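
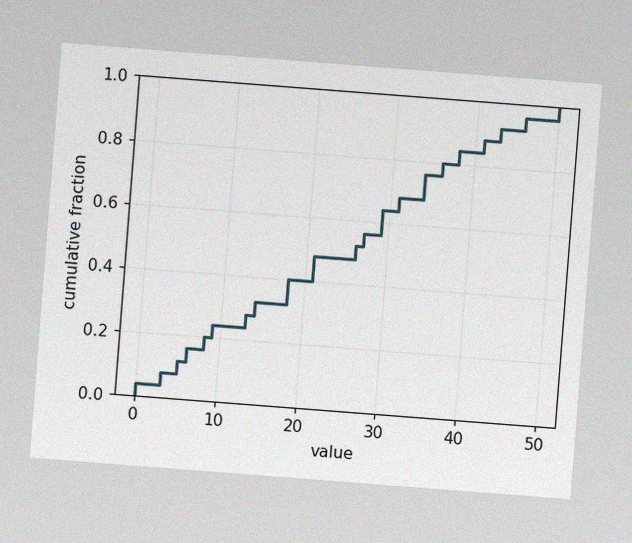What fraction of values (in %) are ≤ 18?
The chart is tilted about 4° clockwise, with some photo noise. At x=18 the ECDF step is at 40%.

40%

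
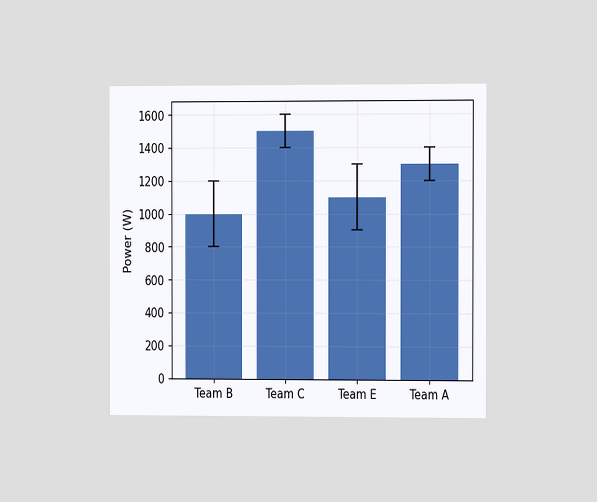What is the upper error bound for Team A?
1400W

The chart is viewed slightly from the right. The Team A bar's upper whisker reaches 1400W.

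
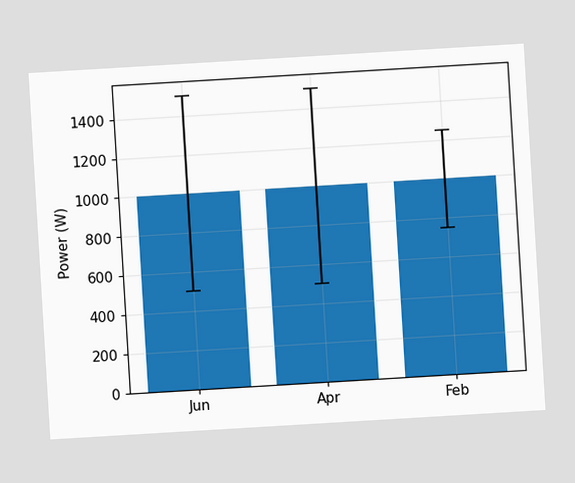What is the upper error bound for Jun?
The chart is tilted about 3° counter-clockwise. The Jun bar's upper whisker reaches 1500W.

1500W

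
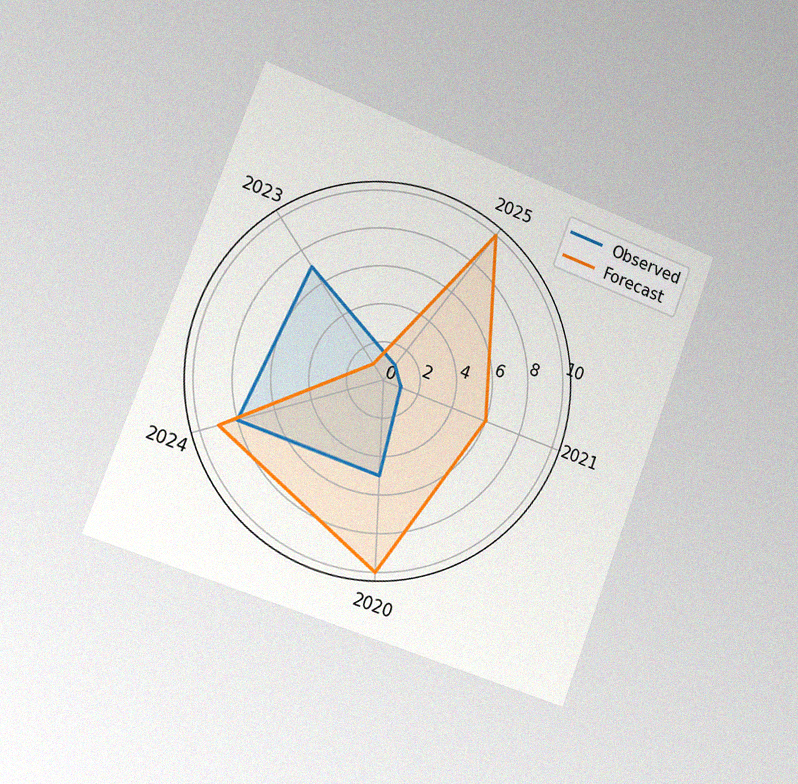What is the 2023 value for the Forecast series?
The chart is tilted about 21° clockwise and viewed slightly from the left, with some photo noise. On the 2023 axis, Forecast reaches 1.

1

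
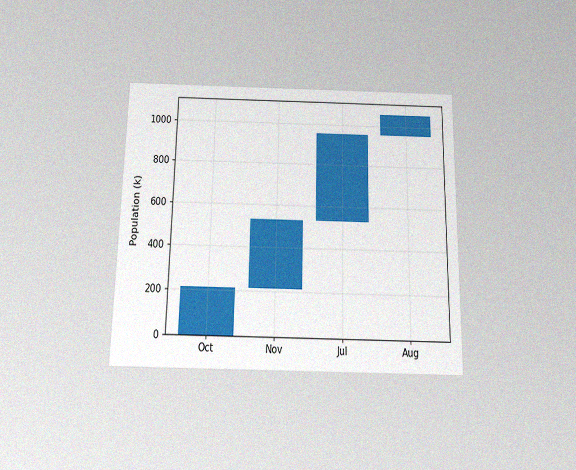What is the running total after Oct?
212k

The chart is viewed slightly from below, with some photo noise. After Oct the running total reaches 212k.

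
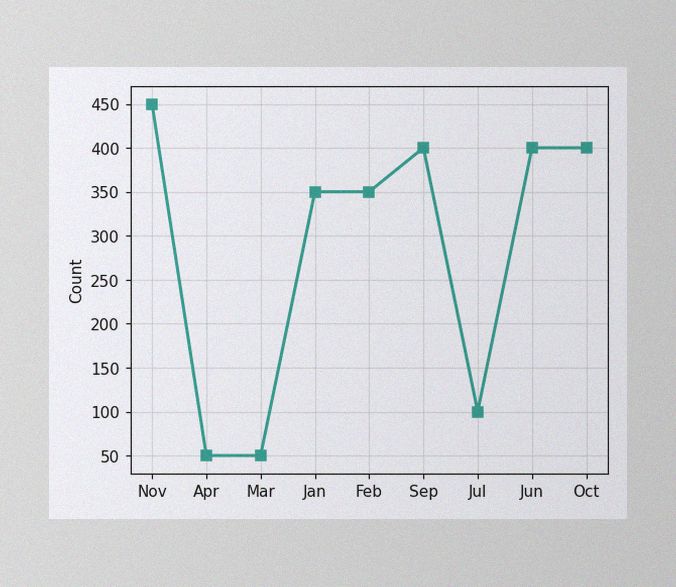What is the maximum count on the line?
The image has some photo noise and uneven lighting. The highest point is at Nov, and reading across to the y-axis gives 450.

450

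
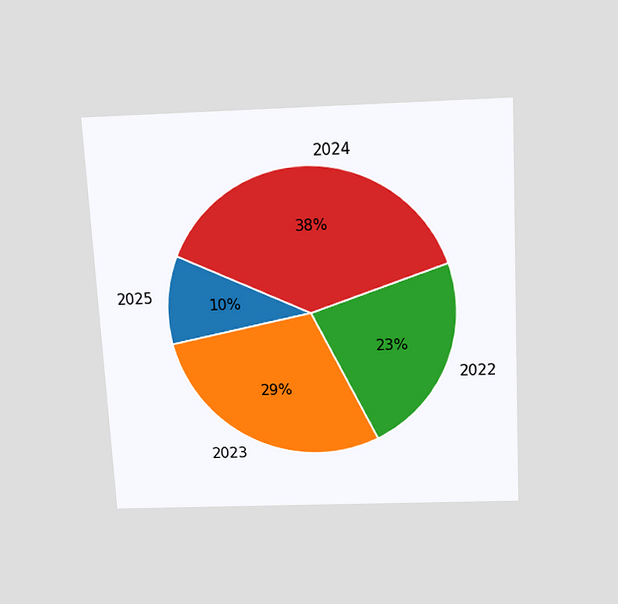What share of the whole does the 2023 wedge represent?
29%

The chart is tilted about 3° counter-clockwise and viewed slightly from above. The 2023 slice takes up 29% of the pie.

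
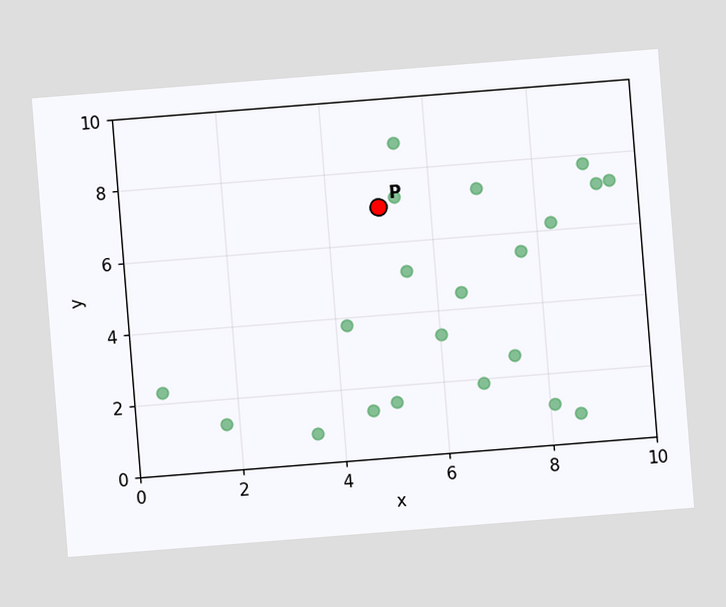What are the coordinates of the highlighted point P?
The chart is tilted about 5° counter-clockwise. Following the gridlines from P to each axis, P sits at (5, 7).

(5, 7)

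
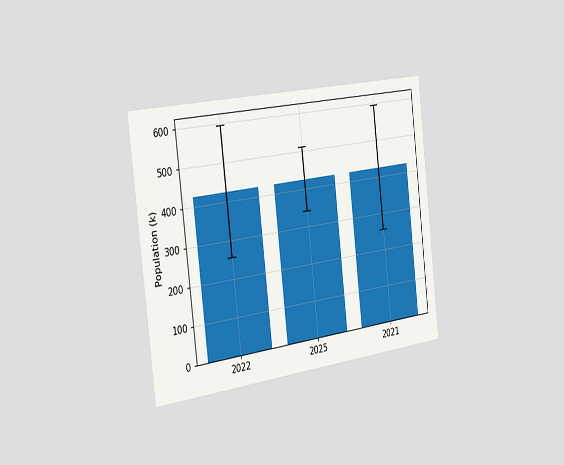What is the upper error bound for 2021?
The chart is tilted about 7° counter-clockwise and viewed slightly from the left. The 2021 bar's upper whisker reaches 595k.

595k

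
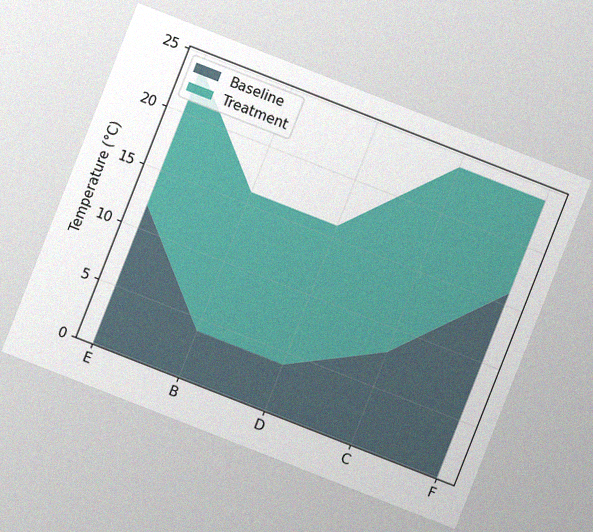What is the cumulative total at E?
24°C

The chart is tilted about 21° clockwise, with some photo noise. The stacked total at E reaches 24°C.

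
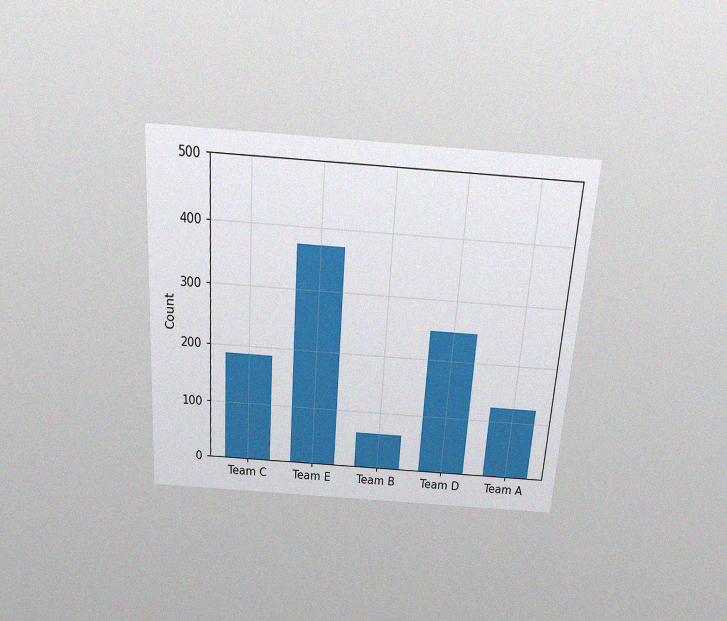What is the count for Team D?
248

The chart is tilted about 4° clockwise and viewed slightly from above, with some photo noise. Reading along the chart's y-axis, the Team D bar reaches 248.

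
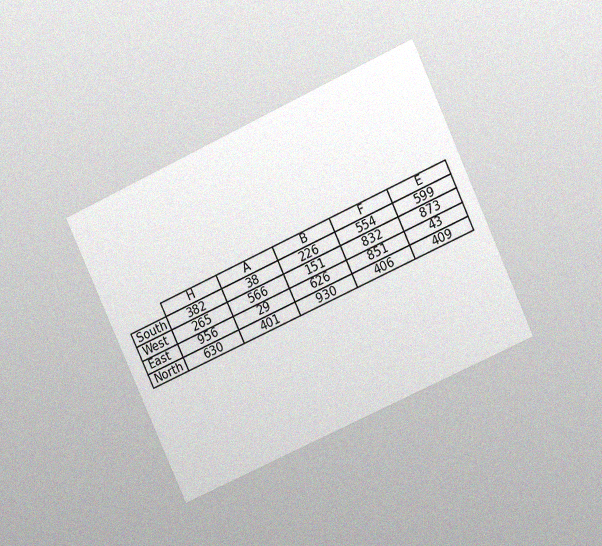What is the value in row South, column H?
The chart is tilted about 25° counter-clockwise and viewed at a slight angle, with some photo noise. The (South, H) cell reads 382.

382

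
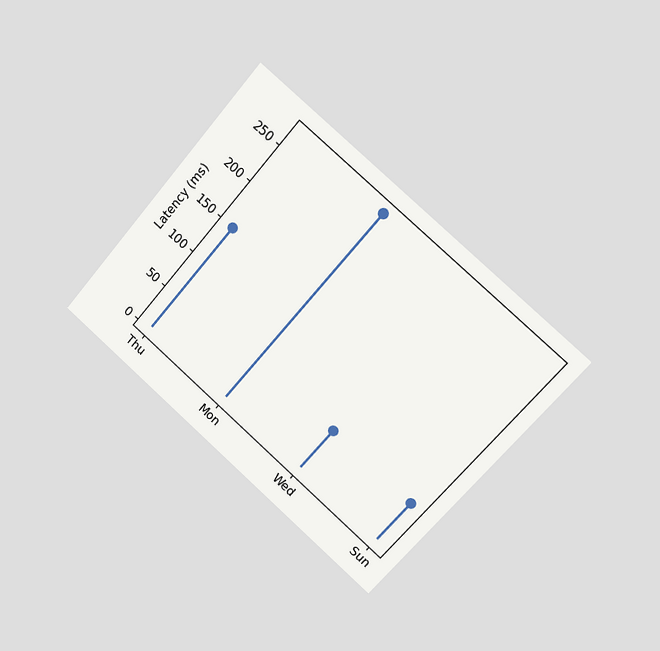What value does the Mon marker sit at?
The chart is tilted about 41° clockwise and viewed slightly from the right. The Mon marker sits at 270ms.

270ms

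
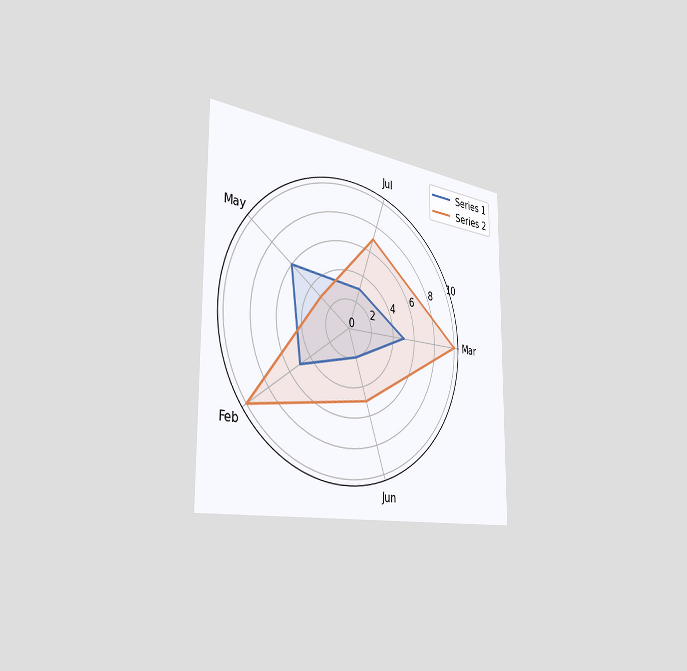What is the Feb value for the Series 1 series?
The chart is viewed slightly from the left. On the Feb axis, Series 1 reaches 5.

5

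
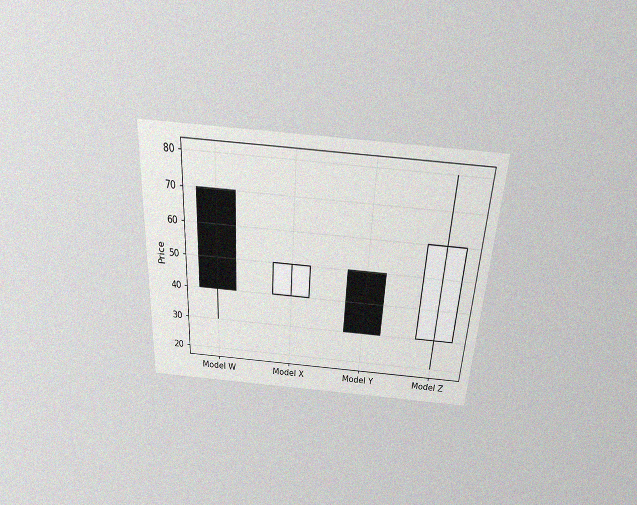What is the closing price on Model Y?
The chart is tilted about 3° clockwise and viewed slightly from above, with some photo noise. The Model Y candle closes at 30.

30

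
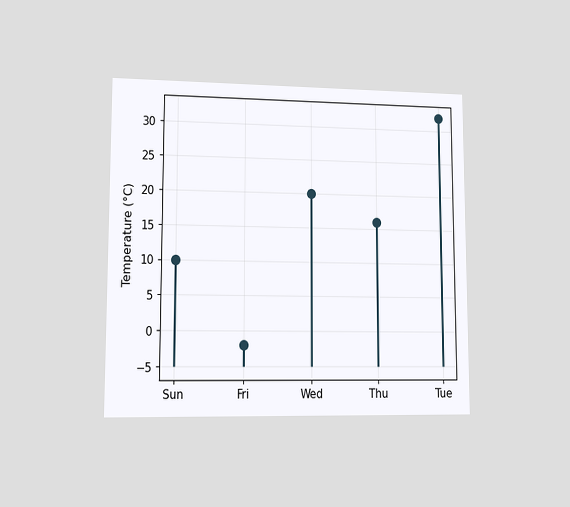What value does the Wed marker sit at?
The chart is viewed at a slight angle. The Wed marker sits at 20°C.

20°C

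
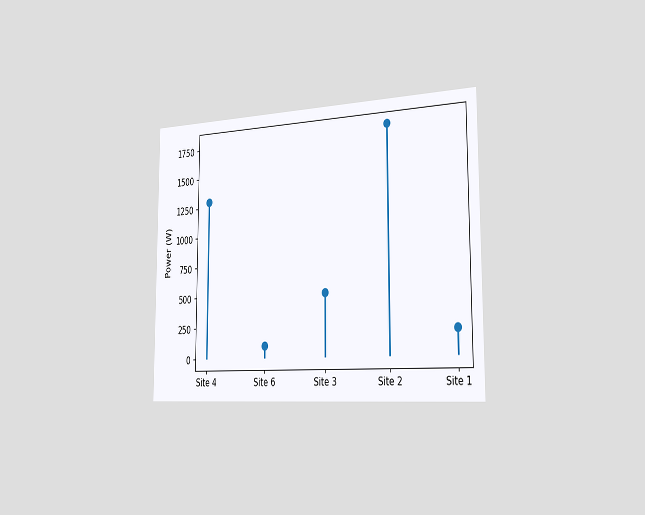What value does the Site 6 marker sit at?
The chart is viewed slightly from the right. The Site 6 marker sits at 100W.

100W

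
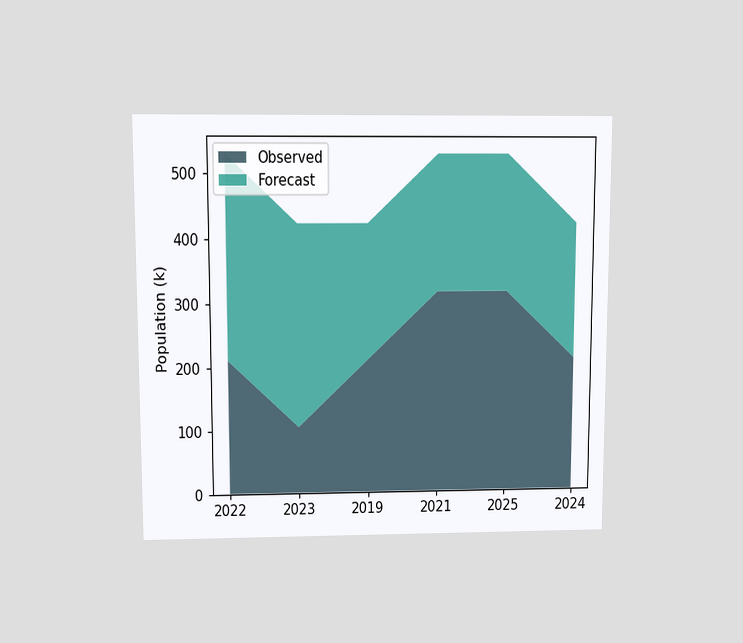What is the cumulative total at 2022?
The chart is viewed slightly from above. The stacked total at 2022 reaches 530k.

530k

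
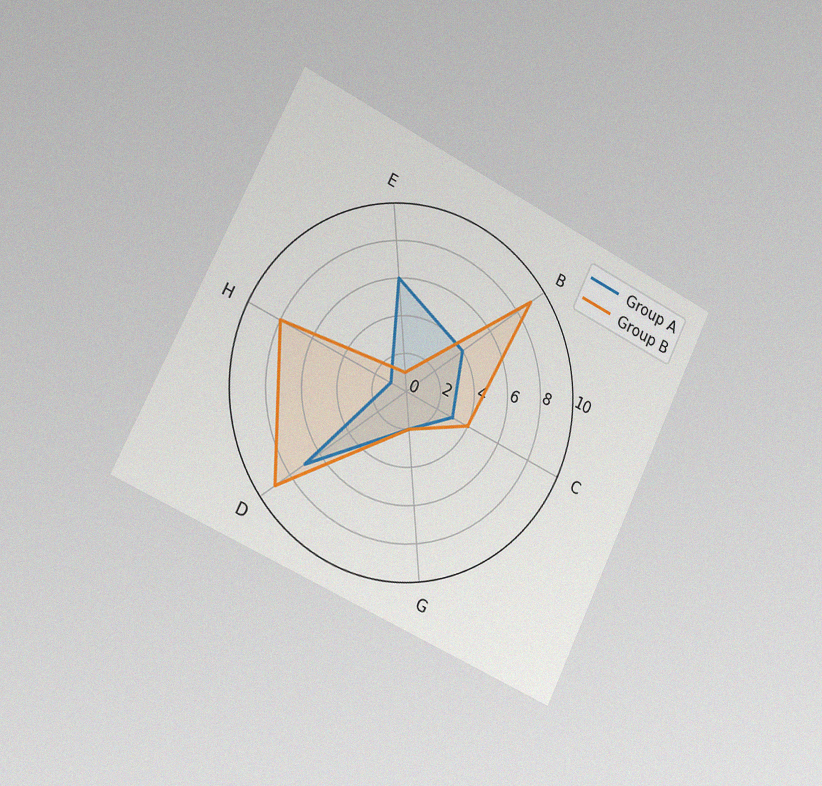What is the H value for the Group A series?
1

The chart is tilted about 26° clockwise and viewed slightly from the left, with some photo noise. On the H axis, Group A reaches 1.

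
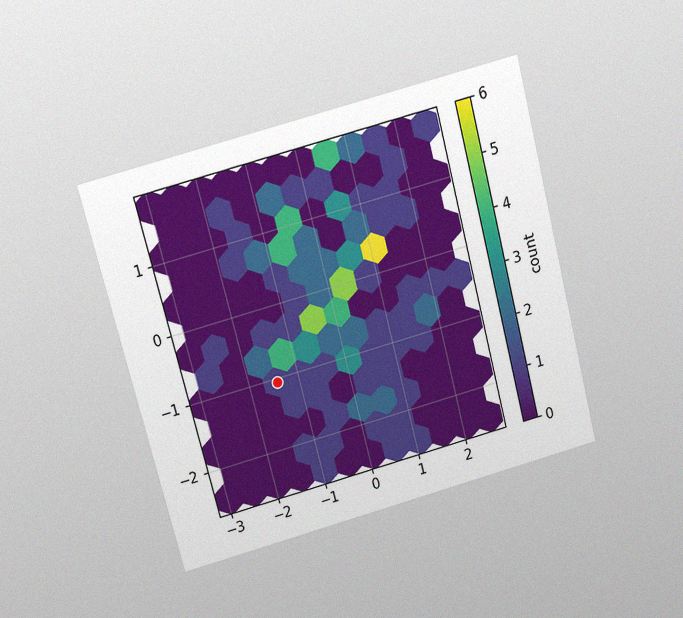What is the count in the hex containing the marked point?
1

The chart is tilted about 15° counter-clockwise and viewed slightly from above, with some photo noise. The marked hex reads 1 on the colorbar.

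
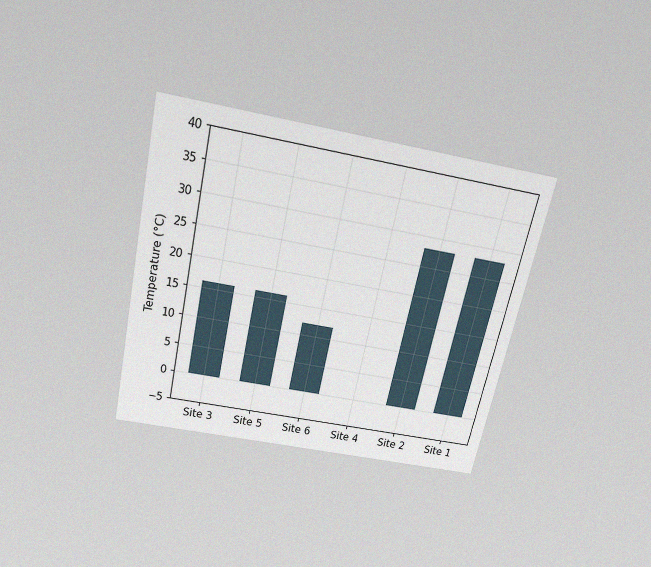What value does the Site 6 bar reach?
12°C

The chart is tilted about 12° clockwise and viewed slightly from above, with some photo noise. Reading along the chart's y-axis, the Site 6 bar reaches 12°C.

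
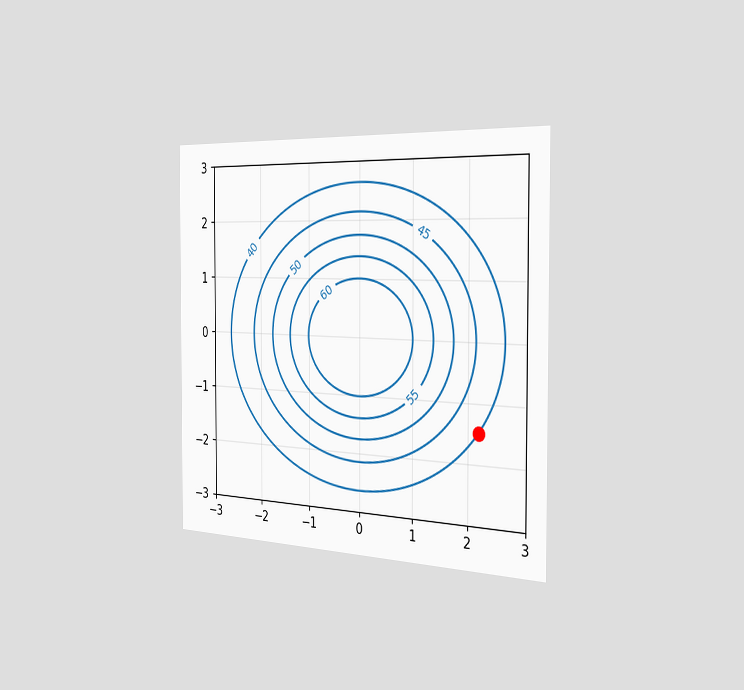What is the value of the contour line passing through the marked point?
The chart is viewed slightly from the right. The marked point sits on the contour labelled 40.

40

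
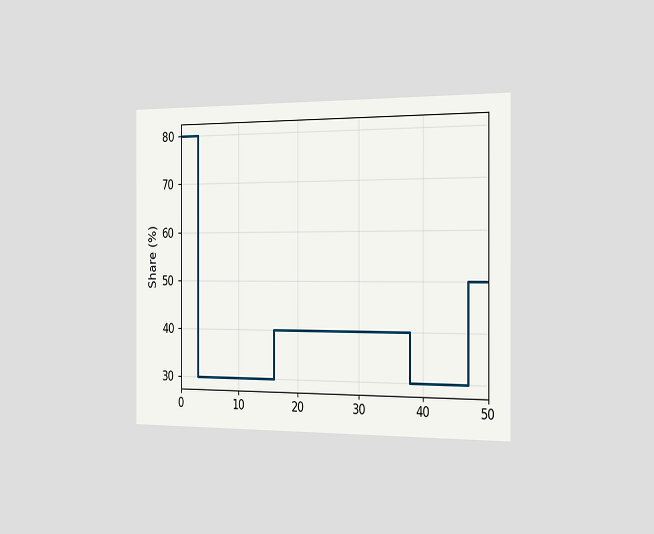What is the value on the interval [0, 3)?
The chart is viewed slightly from the right. On [0, 3) the step sits at 80%.

80%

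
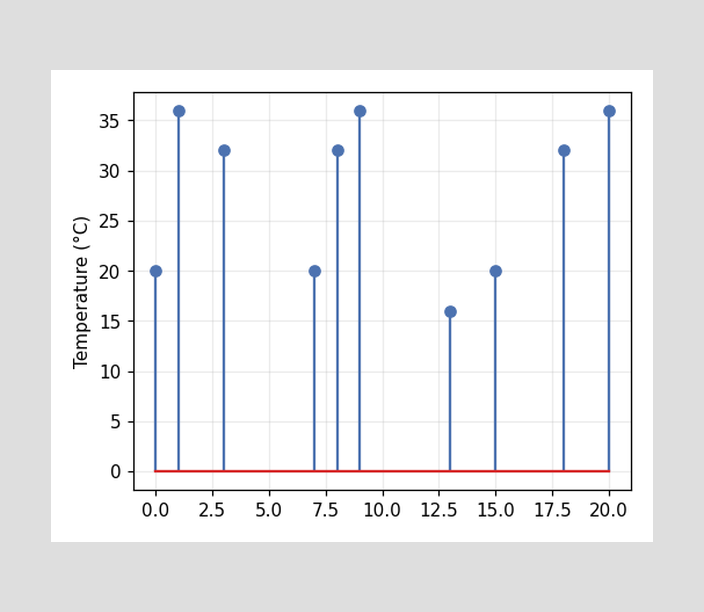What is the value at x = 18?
The stem at x=18 reaches 32°C.

32°C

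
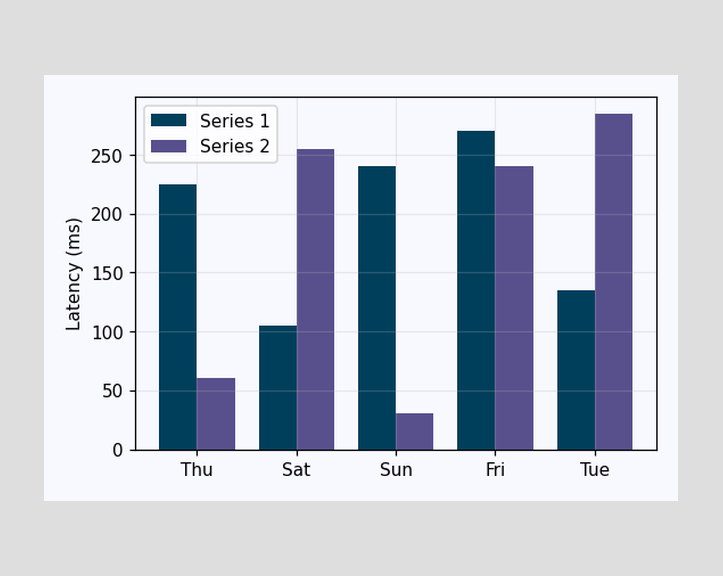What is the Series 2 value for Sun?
The Series 2 bar at Sun reaches 30ms on the y-axis.

30ms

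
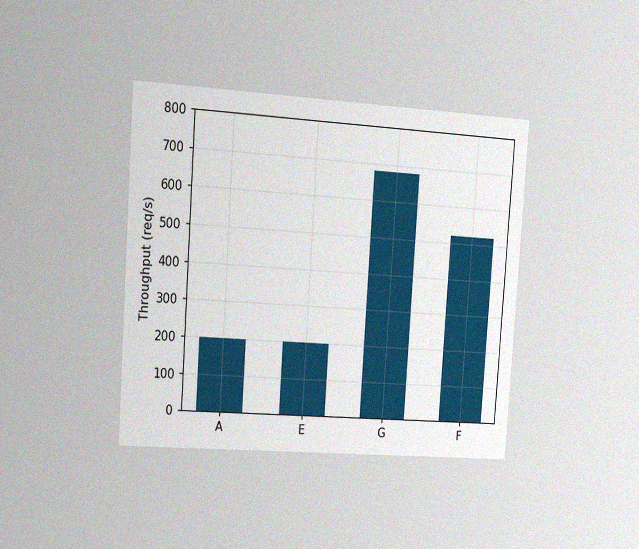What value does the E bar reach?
The chart is tilted about 4° clockwise and viewed slightly from the left, with some photo noise. Reading along the chart's y-axis, the E bar reaches 200req/s.

200req/s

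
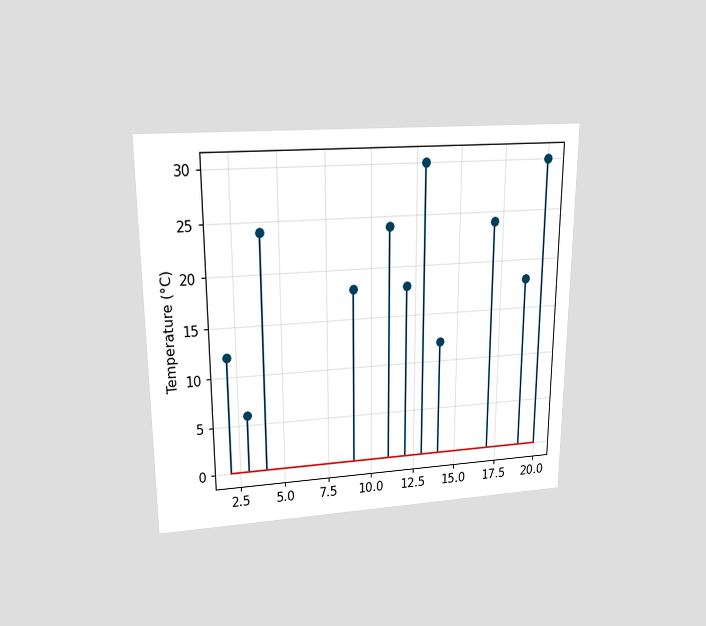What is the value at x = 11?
24°C

The chart is viewed slightly from above. The stem at x=11 reaches 24°C.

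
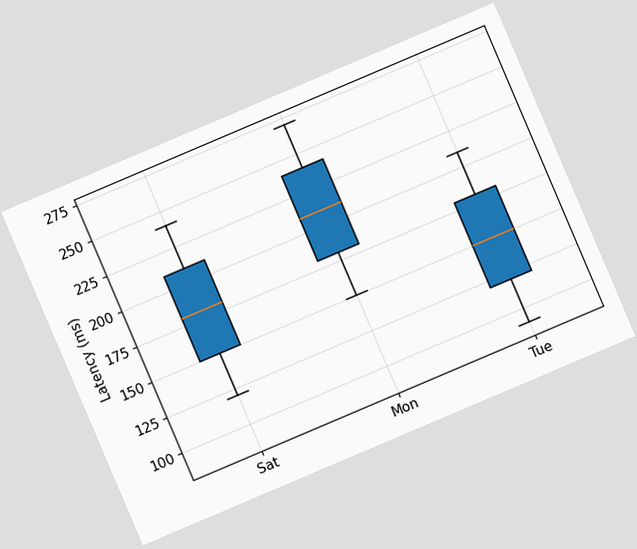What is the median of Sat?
The chart is tilted about 23° counter-clockwise. The median line in the Sat box sits at 180ms.

180ms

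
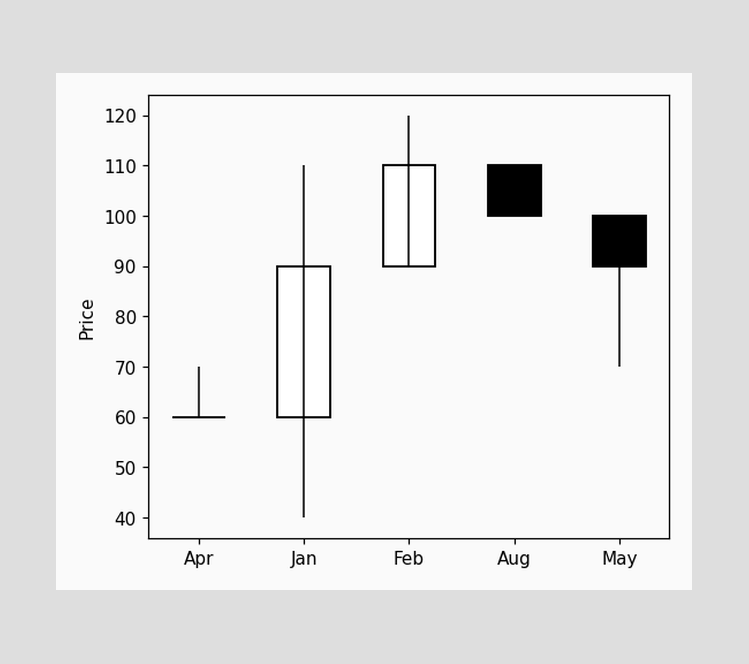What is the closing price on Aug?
100

The Aug candle closes at 100.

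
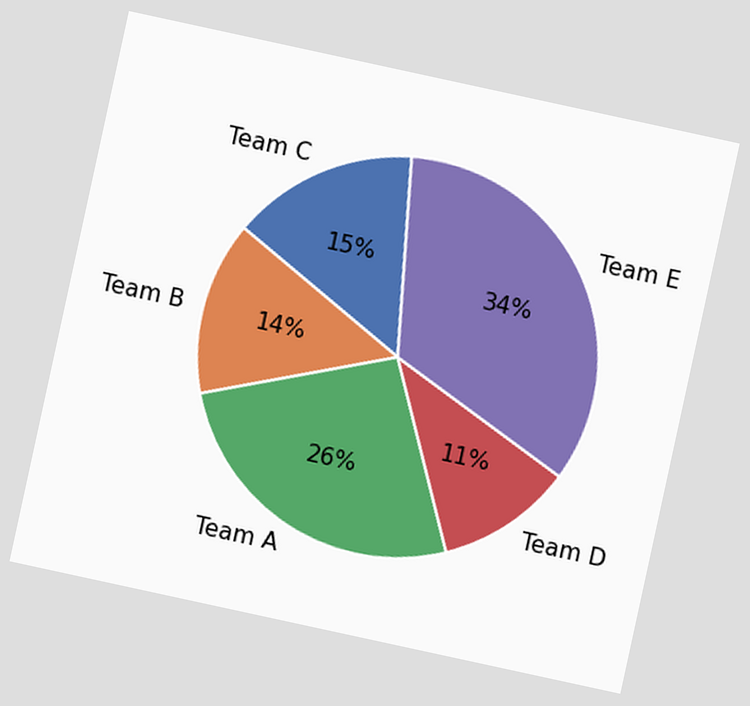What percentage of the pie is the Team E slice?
34%

The chart is tilted about 12° clockwise. The Team E slice takes up 34% of the pie.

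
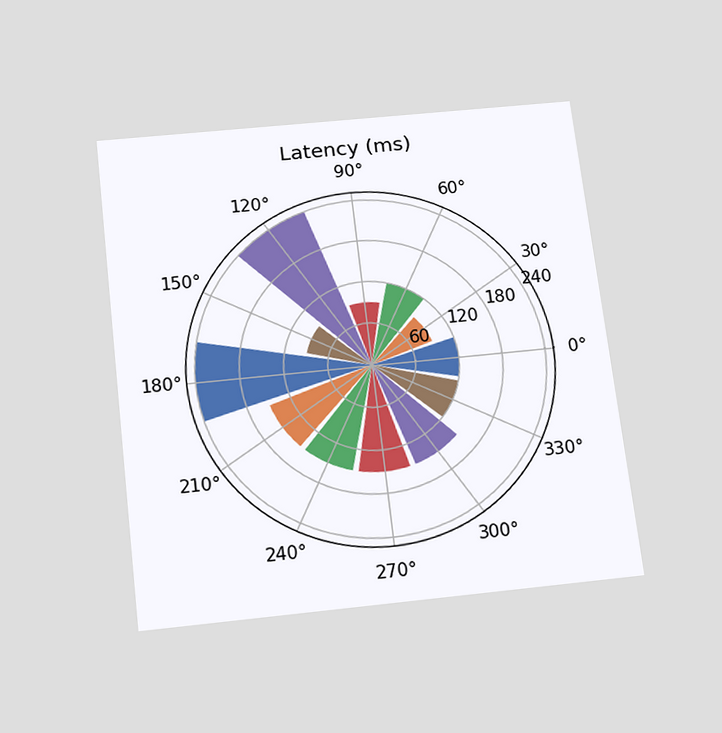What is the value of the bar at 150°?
The chart is tilted about 7° counter-clockwise and viewed slightly from below. The bar at 150° reaches 90ms on the radial axis.

90ms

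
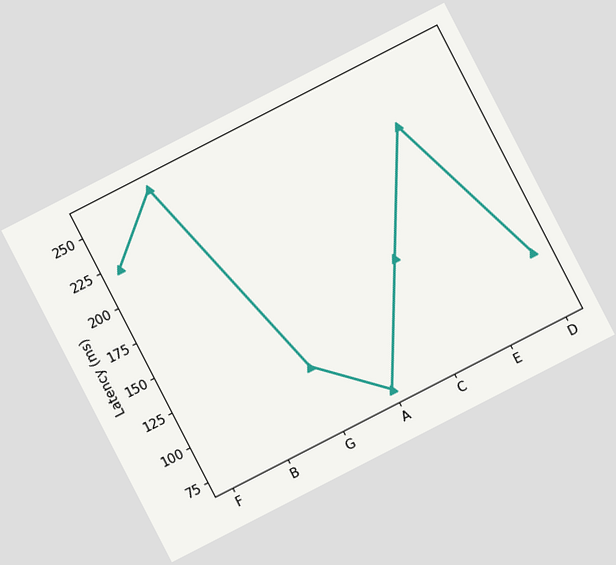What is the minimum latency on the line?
74ms

The chart is tilted about 27° counter-clockwise. The lowest point is at A, and reading across to the y-axis gives 74ms.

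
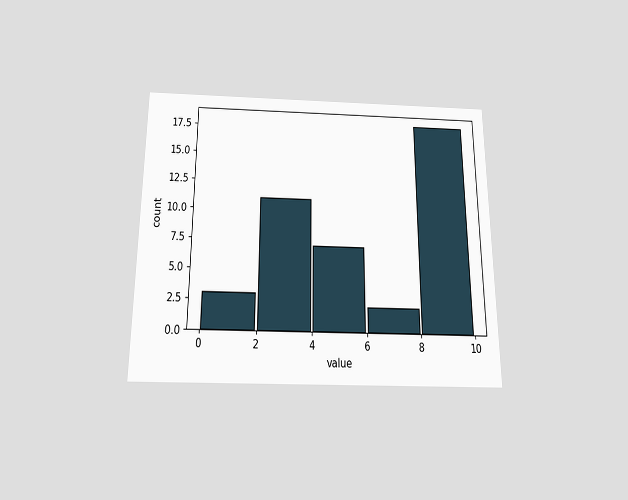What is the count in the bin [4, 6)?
The chart is viewed slightly from below. The [4, 6) bin has height 7.

7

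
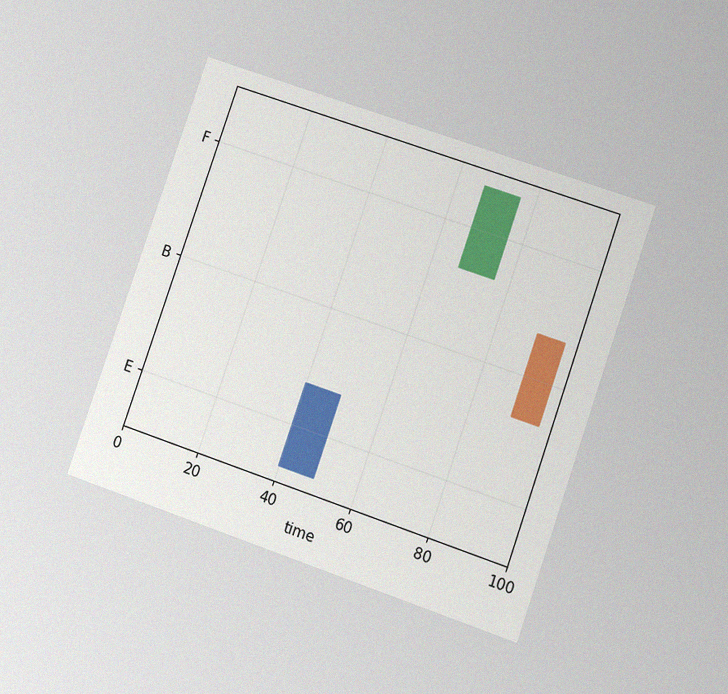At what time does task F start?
67

The chart is tilted about 19° clockwise and viewed at a slight angle, with some photo noise. The F bar begins at t=67.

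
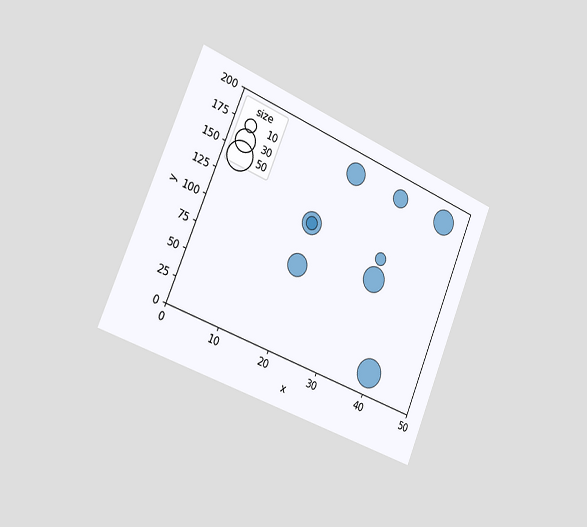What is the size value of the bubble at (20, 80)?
30

The chart is tilted about 22° clockwise and viewed slightly from the left. Matching the bubble at (20, 80) against the size legend gives 30.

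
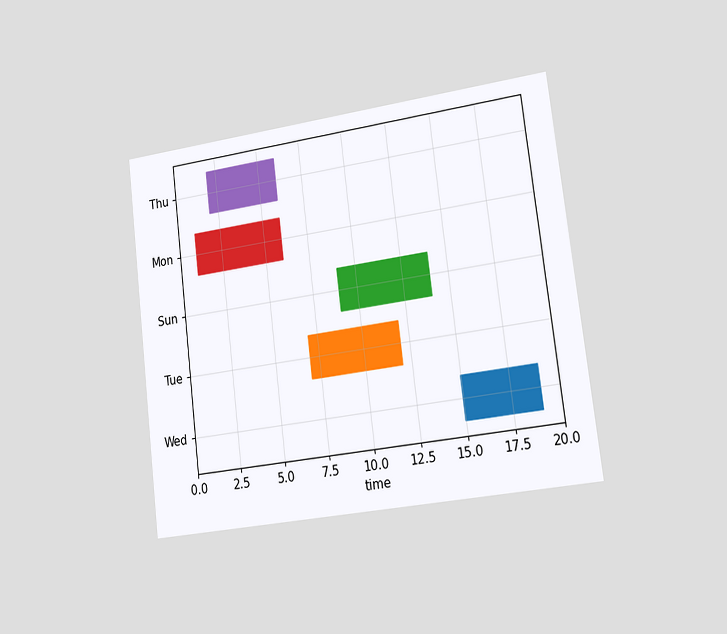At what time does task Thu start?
2

The chart is tilted about 7° counter-clockwise and viewed slightly from the right. The Thu bar begins at t=2.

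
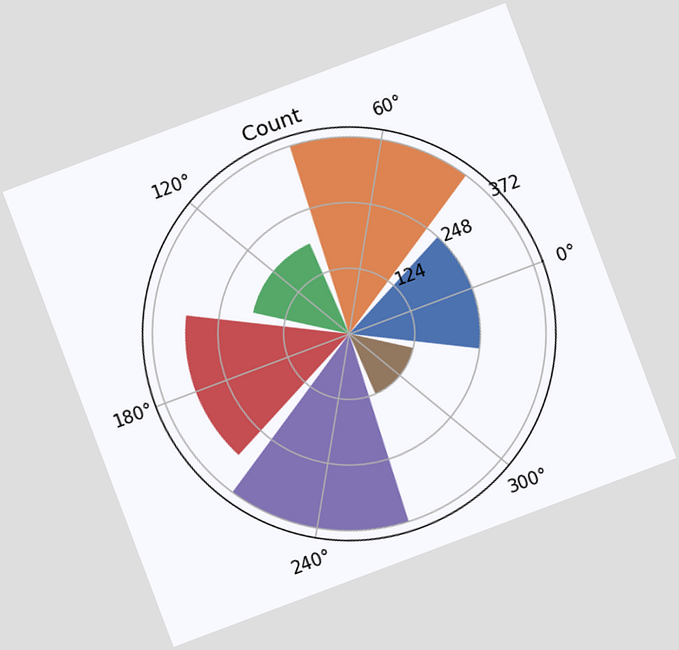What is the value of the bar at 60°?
The chart is tilted about 21° counter-clockwise. The bar at 60° reaches 372 on the radial axis.

372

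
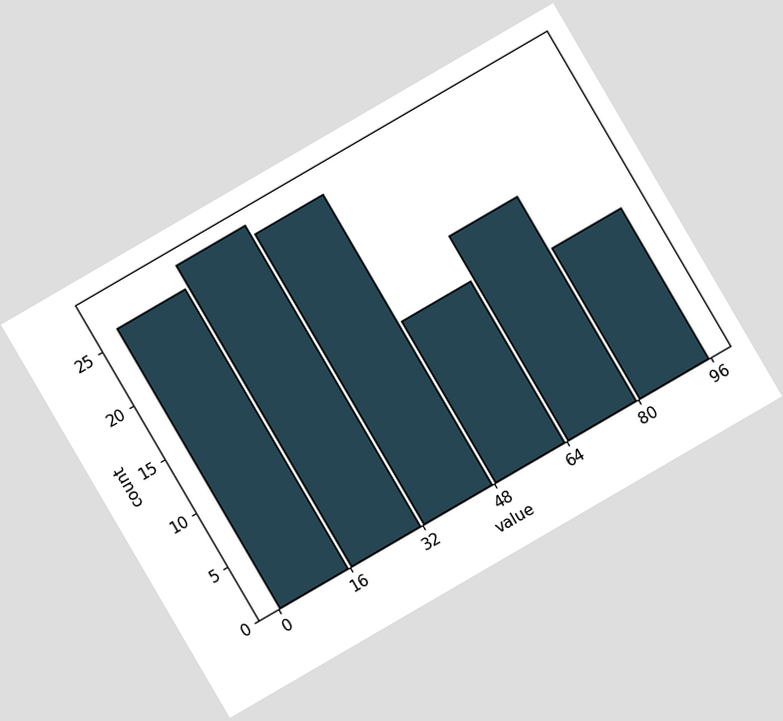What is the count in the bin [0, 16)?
The chart is tilted about 30° counter-clockwise. The [0, 16) bin has height 26.

26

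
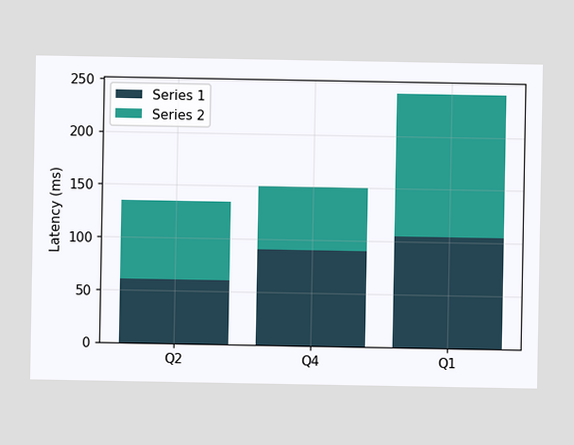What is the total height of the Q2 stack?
The Q2 stack's top reaches 135ms on the y-axis.

135ms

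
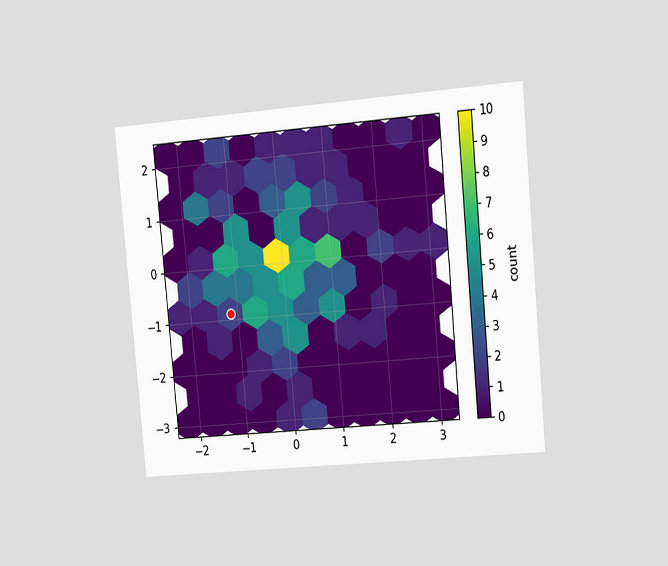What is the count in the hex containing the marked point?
The chart is tilted about 5° counter-clockwise and viewed slightly from the right. The marked hex reads 2 on the colorbar.

2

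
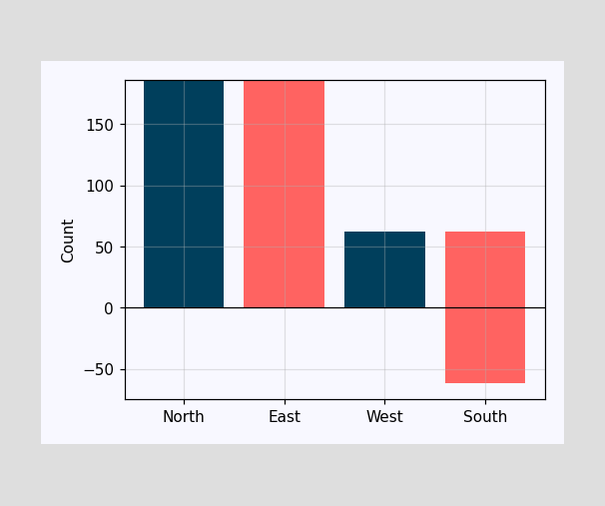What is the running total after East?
0

After East the running total reaches 0.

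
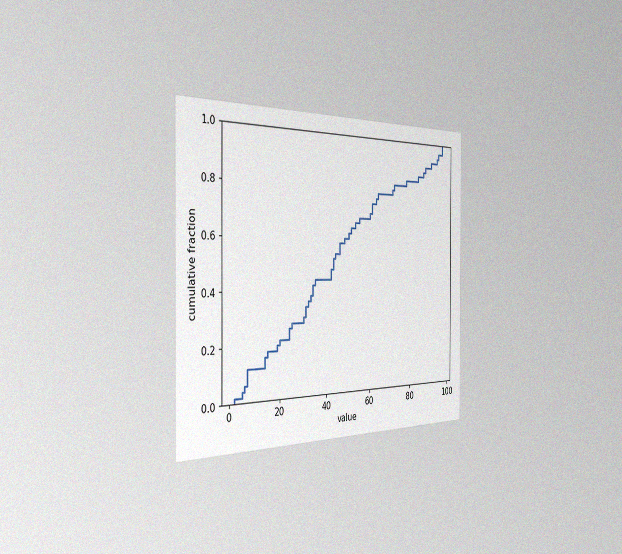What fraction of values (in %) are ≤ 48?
60%

The chart is viewed slightly from the left, with some photo noise. At x=48 the ECDF step is at 60%.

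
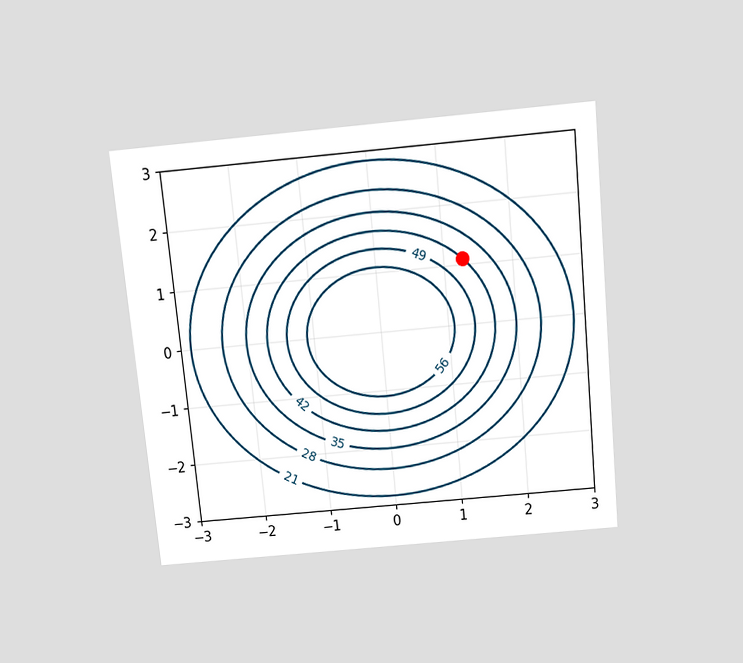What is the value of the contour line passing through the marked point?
The chart is tilted about 6° counter-clockwise and viewed slightly from above. The marked point sits on the contour labelled 42.

42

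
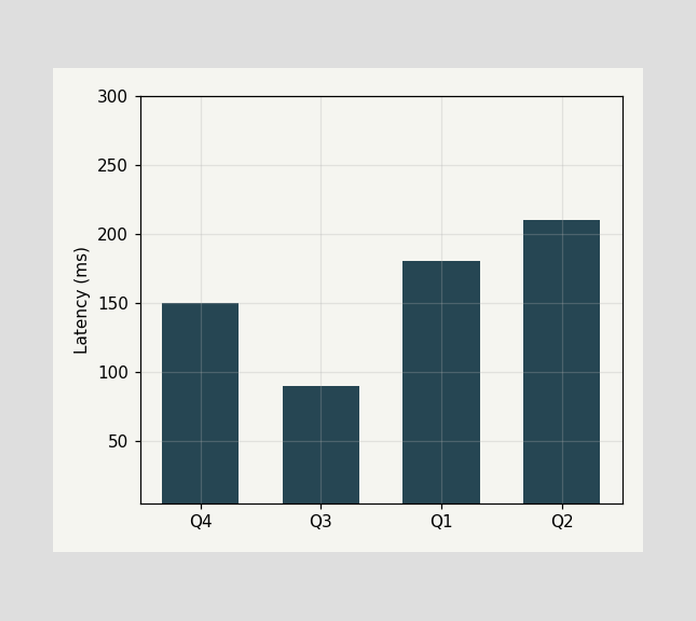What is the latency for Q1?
180ms

Reading along the chart's y-axis, the Q1 bar reaches 180ms.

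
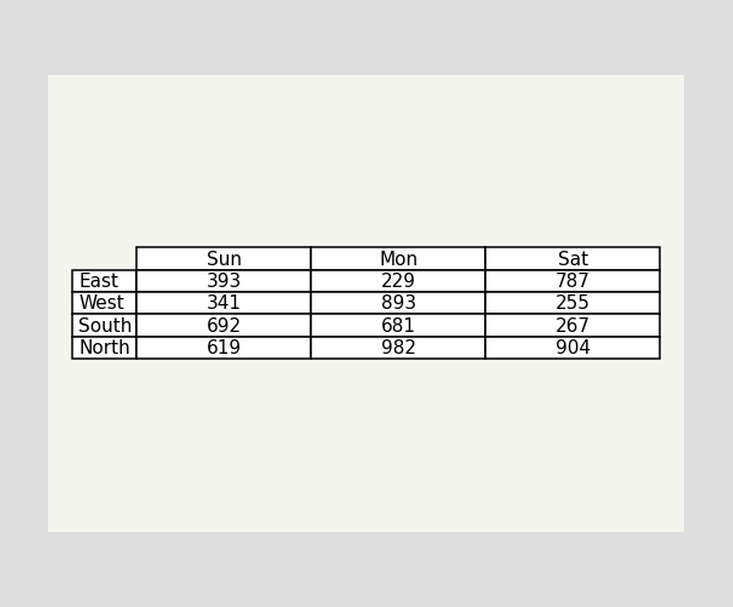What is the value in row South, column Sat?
The (South, Sat) cell reads 267.

267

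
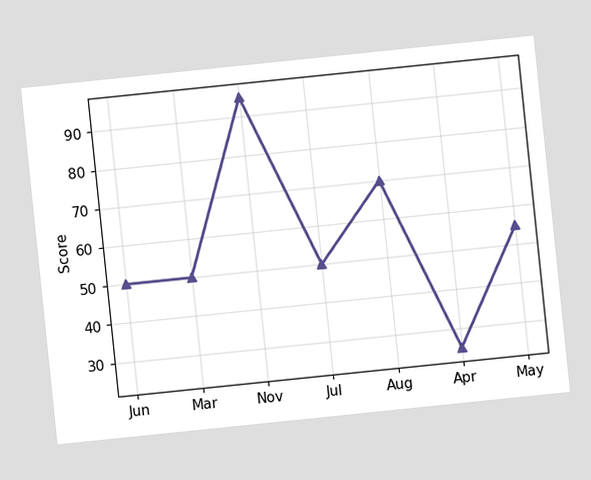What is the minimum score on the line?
25

The chart is tilted about 6° counter-clockwise. The lowest point is at Apr, and reading across to the y-axis gives 25.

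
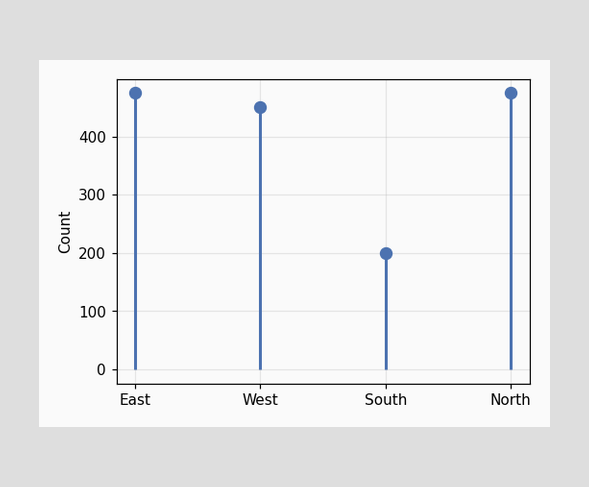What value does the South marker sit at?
200

The South marker sits at 200.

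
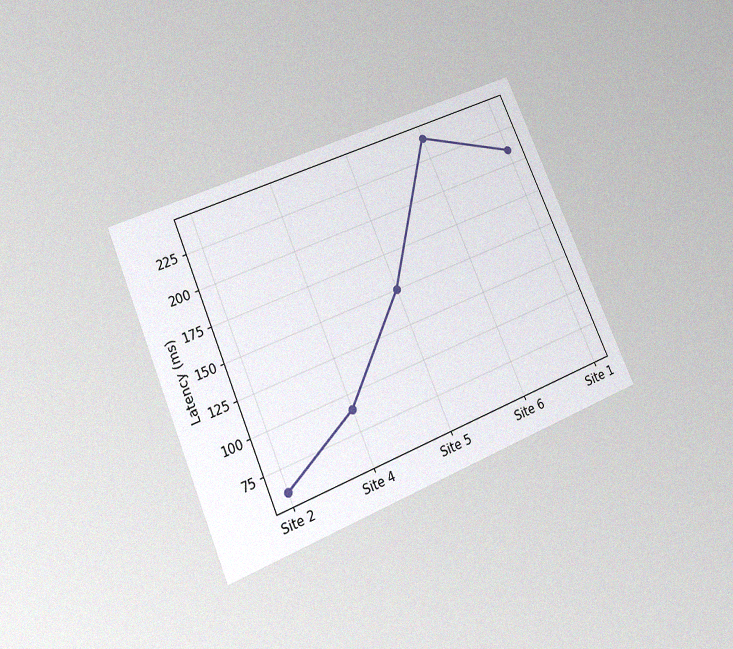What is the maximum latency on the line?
The chart is tilted about 23° counter-clockwise and viewed at a slight angle, with some photo noise. The highest point is at Site 6, and reading across to the y-axis gives 240ms.

240ms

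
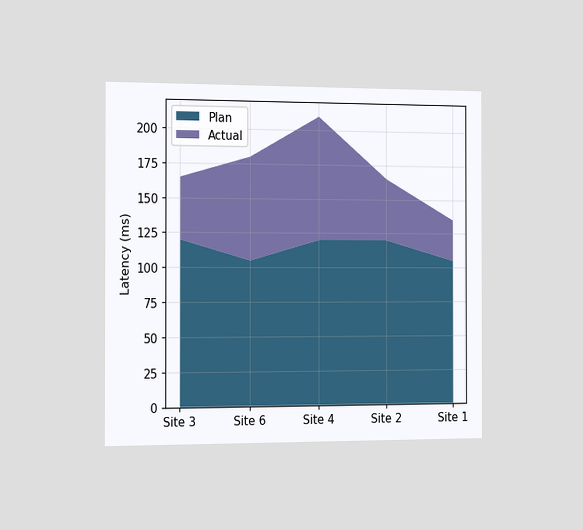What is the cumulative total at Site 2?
165ms

The chart is viewed slightly from the left. The stacked total at Site 2 reaches 165ms.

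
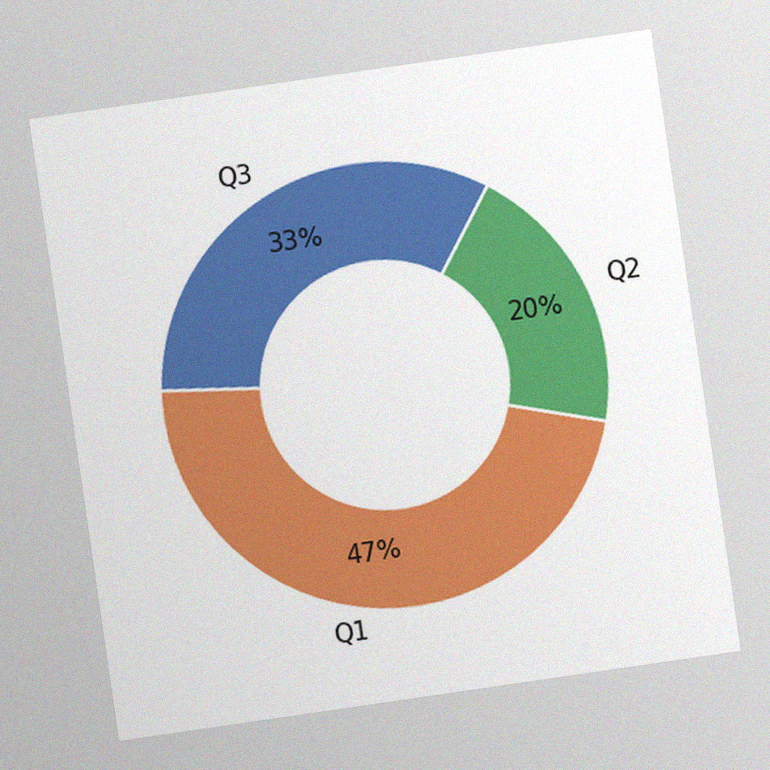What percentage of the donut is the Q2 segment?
The chart is tilted about 8° counter-clockwise, with some photo noise. The Q2 segment takes up 20% of the ring.

20%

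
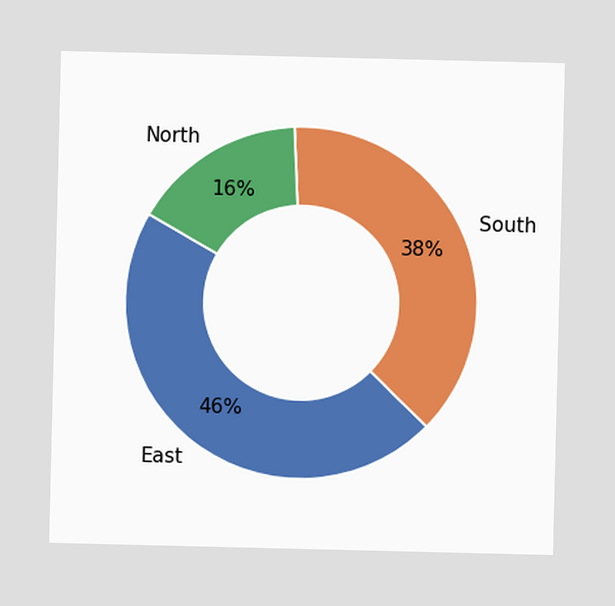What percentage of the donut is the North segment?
The North segment takes up 16% of the ring.

16%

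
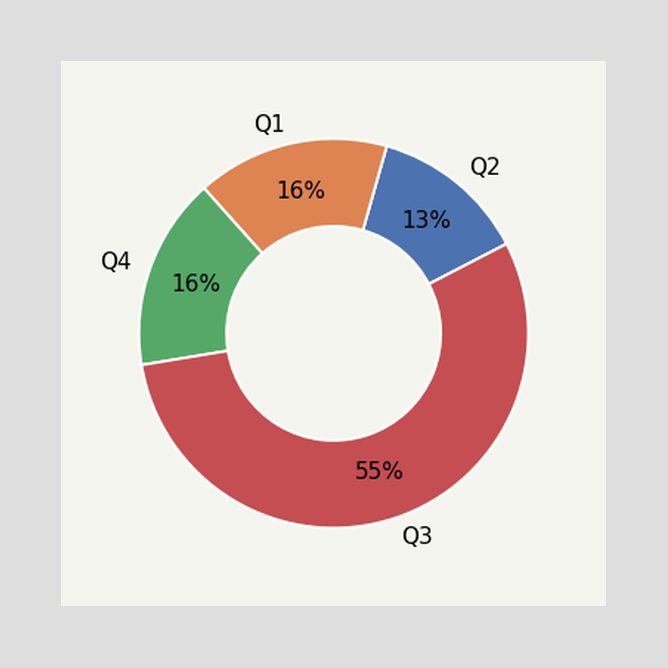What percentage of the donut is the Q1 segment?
The Q1 segment takes up 16% of the ring.

16%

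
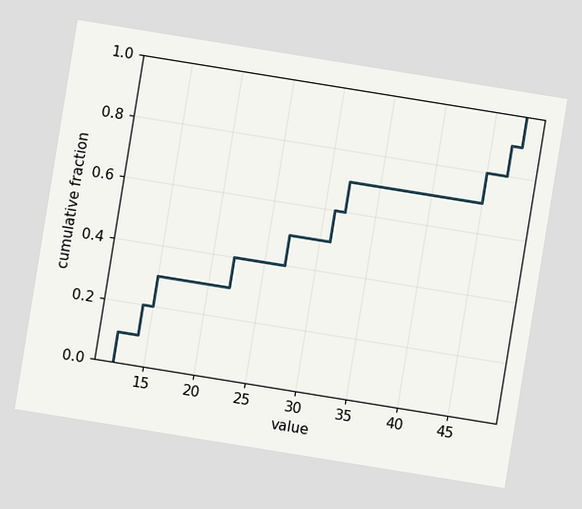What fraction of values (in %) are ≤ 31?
The chart is tilted about 9° clockwise. At x=31 the ECDF step is at 60%.

60%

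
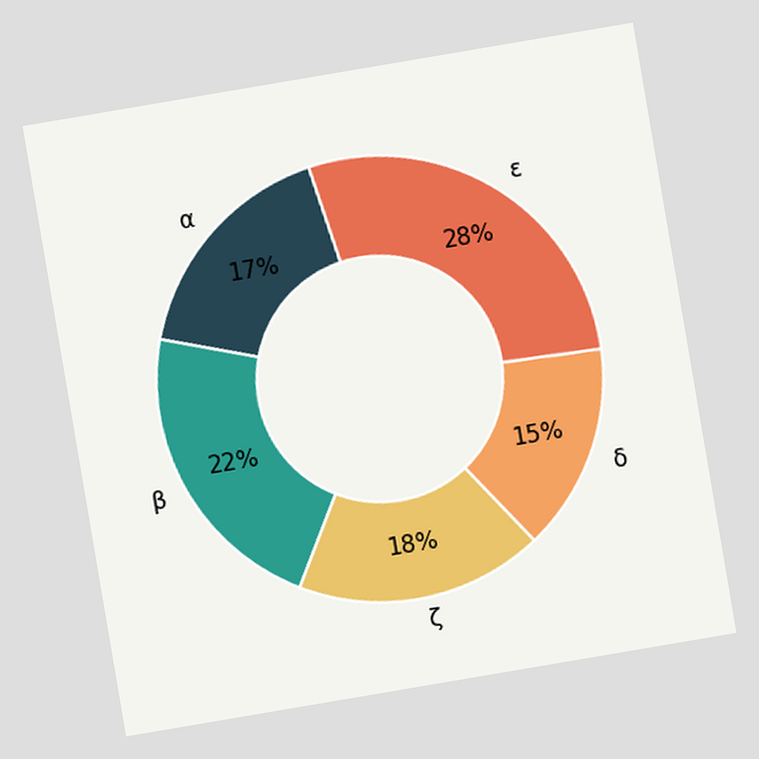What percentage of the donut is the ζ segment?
The chart is tilted about 10° counter-clockwise. The ζ segment takes up 18% of the ring.

18%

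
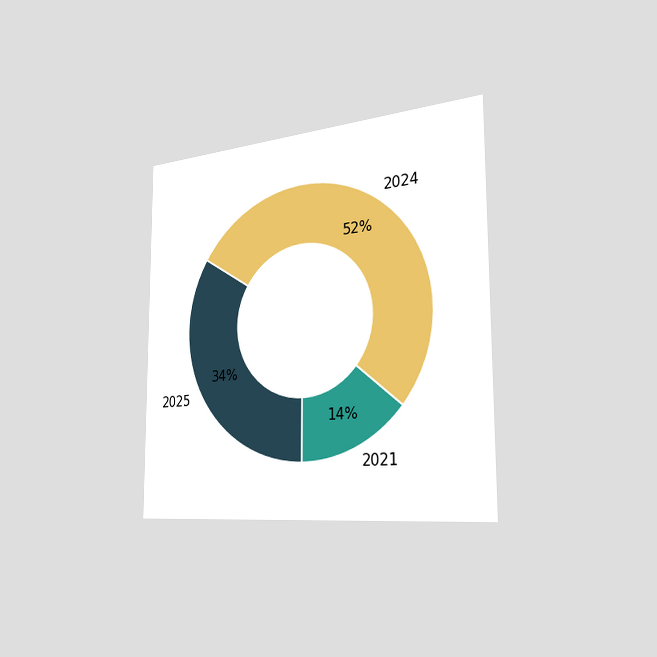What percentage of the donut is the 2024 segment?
52%

The chart is viewed slightly from the right. The 2024 segment takes up 52% of the ring.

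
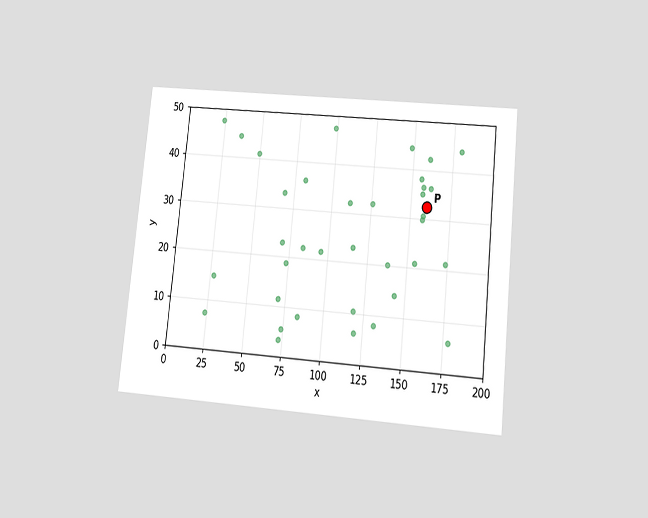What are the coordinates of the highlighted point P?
(160, 32.5)

The chart is tilted about 6° clockwise and viewed slightly from below. Following the gridlines from P to each axis, P sits at (160, 32.5).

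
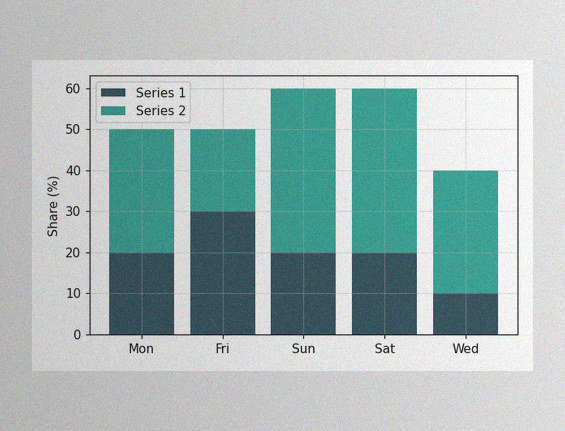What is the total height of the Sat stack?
The image has some photo noise and uneven lighting. The Sat stack's top reaches 60% on the y-axis.

60%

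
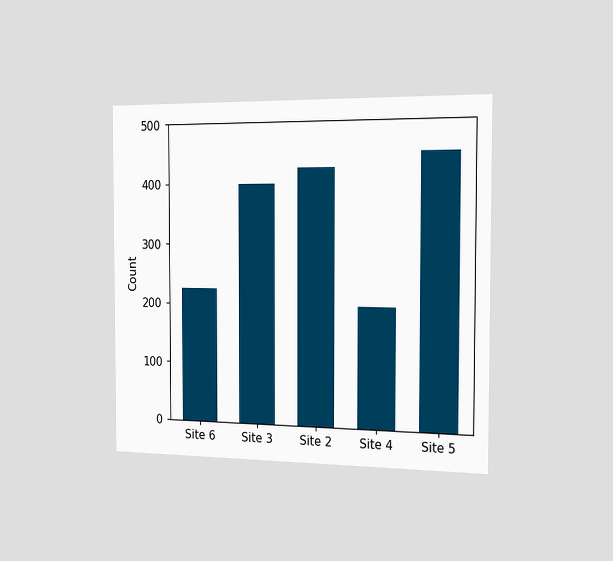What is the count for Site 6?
The chart is viewed slightly from the right. Reading along the chart's y-axis, the Site 6 bar reaches 225.

225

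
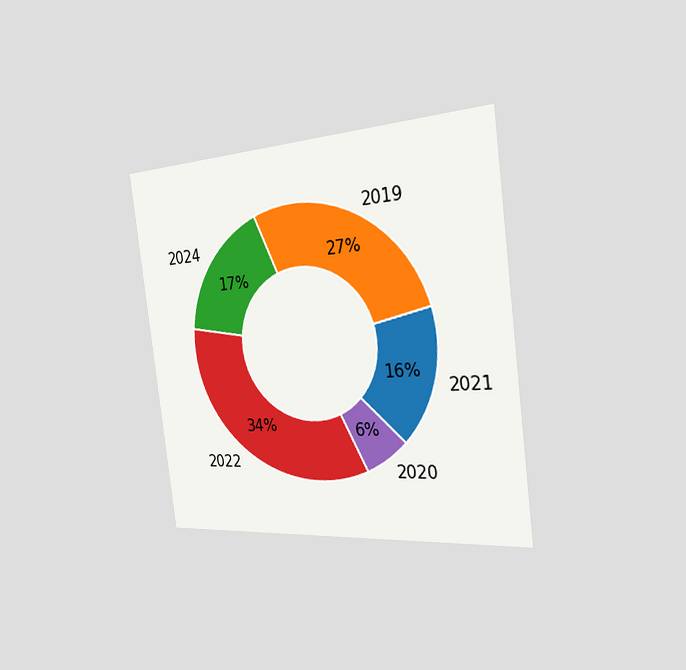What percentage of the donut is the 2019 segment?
27%

The chart is tilted about 7° counter-clockwise and viewed slightly from the right. The 2019 segment takes up 27% of the ring.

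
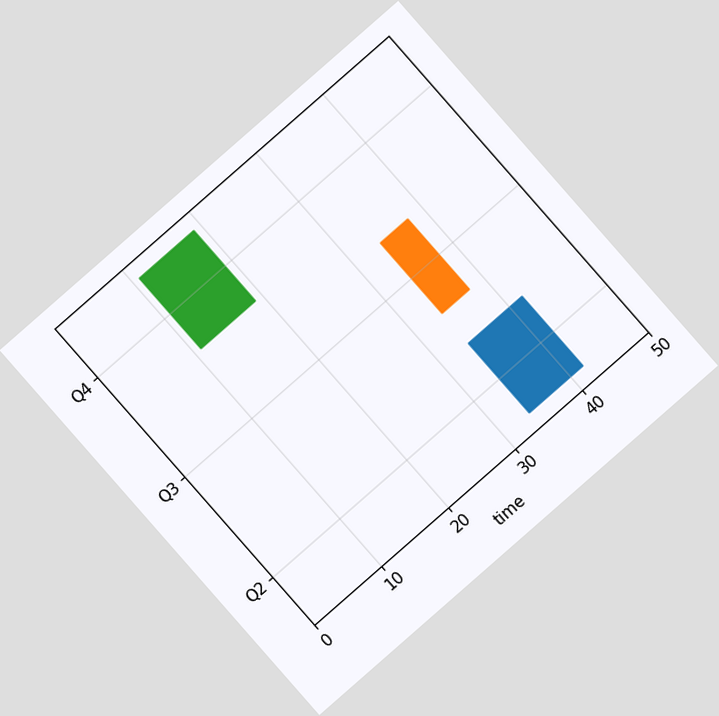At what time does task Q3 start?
The chart is tilted about 41° counter-clockwise. The Q3 bar begins at t=34.

34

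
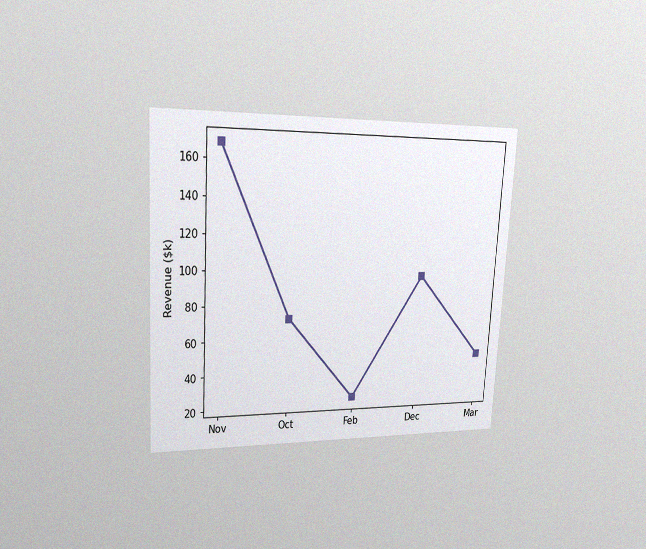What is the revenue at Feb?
$24k

The chart is tilted about 3° clockwise and viewed slightly from the left, with some photo noise. At Feb, the line is at $24k.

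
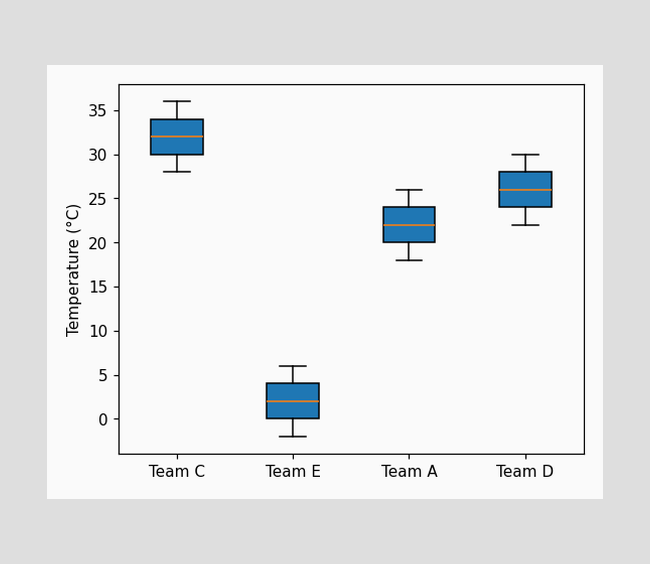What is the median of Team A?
22°C

The median line in the Team A box sits at 22°C.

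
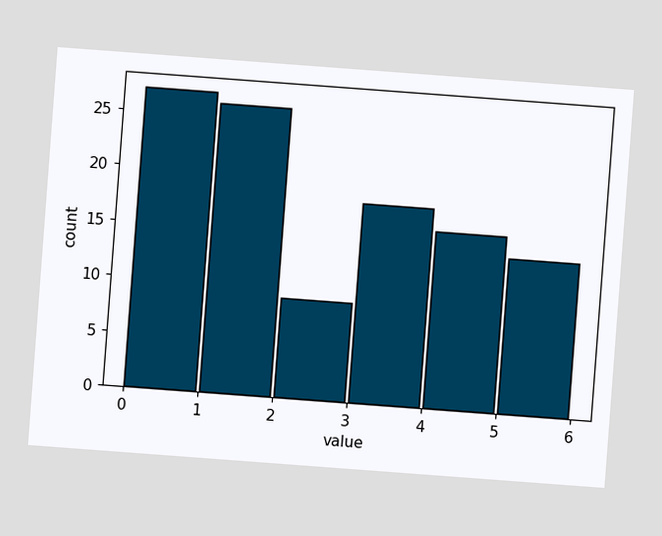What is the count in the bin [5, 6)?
14

The chart is tilted about 4° clockwise. The [5, 6) bin has height 14.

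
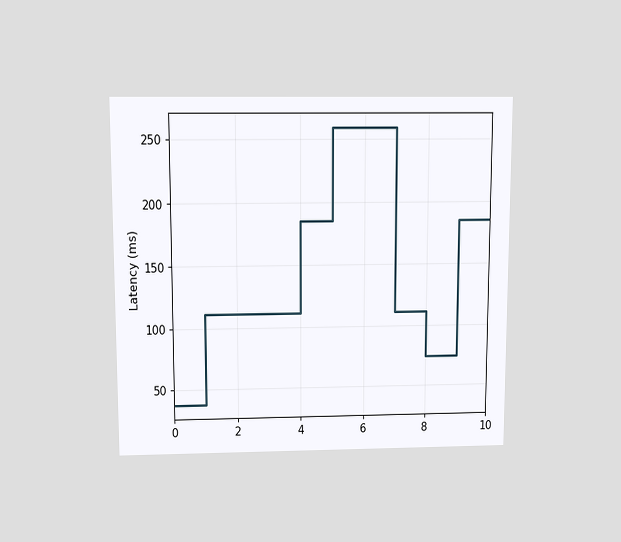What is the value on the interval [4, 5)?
185ms

The chart is viewed slightly from above. On [4, 5) the step sits at 185ms.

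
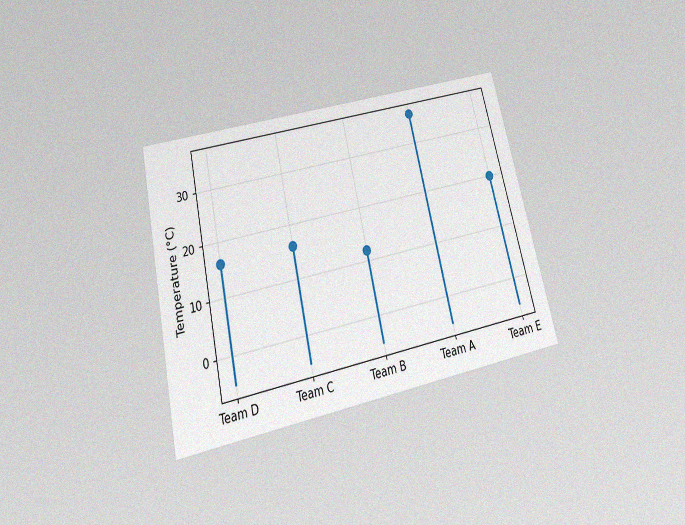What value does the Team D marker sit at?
16°C

The chart is tilted about 13° counter-clockwise and viewed slightly from below, with some photo noise. The Team D marker sits at 16°C.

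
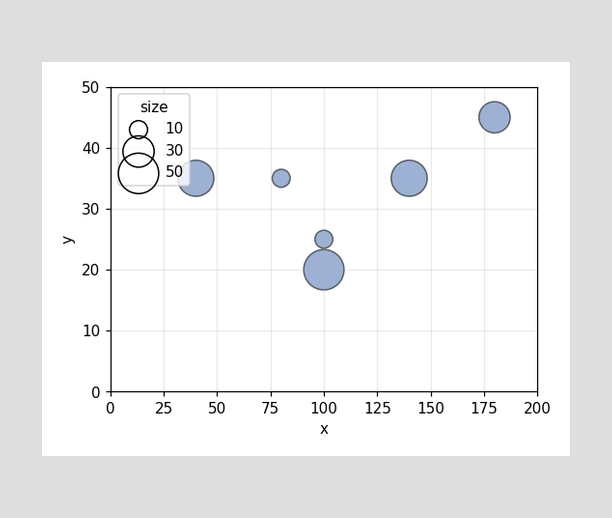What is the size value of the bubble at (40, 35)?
40

Matching the bubble at (40, 35) against the size legend gives 40.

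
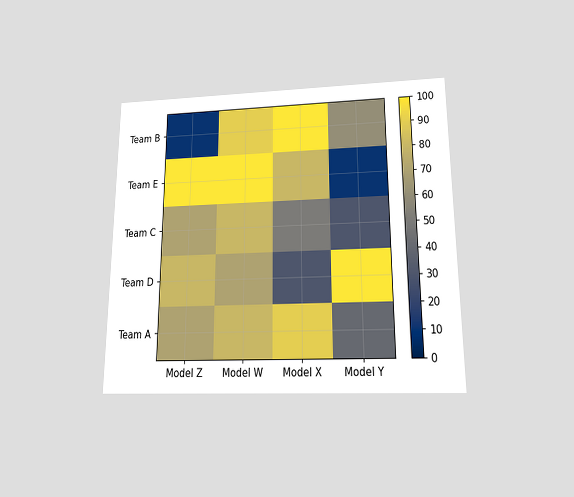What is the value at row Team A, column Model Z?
The chart is viewed slightly from below. Matching cell (Team A, Model Z) against the colorbar gives 70.

70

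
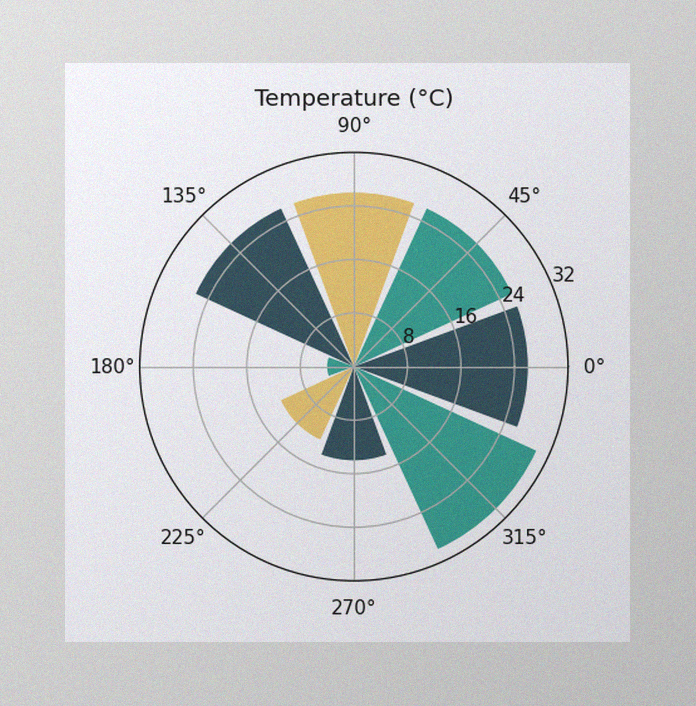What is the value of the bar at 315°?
30°C

The image has some photo noise and uneven lighting. The bar at 315° reaches 30°C on the radial axis.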